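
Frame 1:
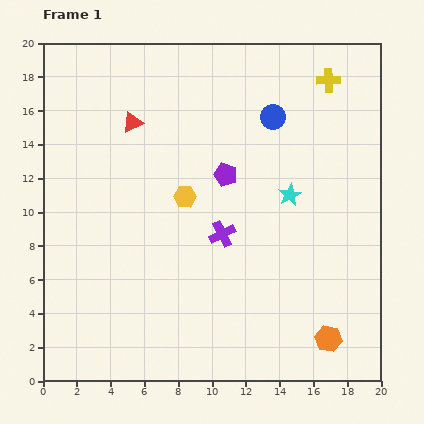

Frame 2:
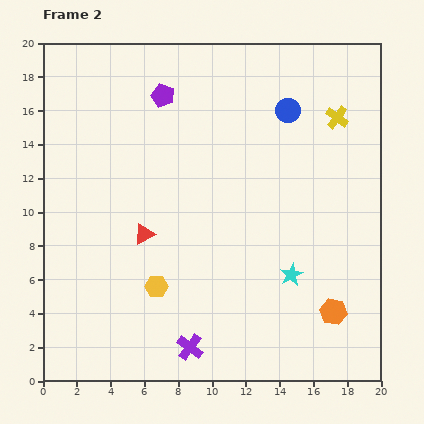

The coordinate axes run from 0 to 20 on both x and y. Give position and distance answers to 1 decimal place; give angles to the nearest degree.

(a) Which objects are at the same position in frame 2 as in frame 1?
none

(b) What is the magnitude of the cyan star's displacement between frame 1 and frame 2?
4.7

The cyan star moved from (14.6, 11.0) to (14.7, 6.3), a distance of √(0.1² + 4.7²) ≈ 4.7.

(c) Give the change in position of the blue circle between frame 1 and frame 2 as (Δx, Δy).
(0.9, 0.4)

The blue circle was at (13.6, 15.6) in frame 1 and (14.5, 16.0) in frame 2.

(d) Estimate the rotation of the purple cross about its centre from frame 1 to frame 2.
27° counter-clockwise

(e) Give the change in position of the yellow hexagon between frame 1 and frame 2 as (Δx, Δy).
(-1.7, -5.3)

The yellow hexagon was at (8.4, 10.9) in frame 1 and (6.7, 5.6) in frame 2.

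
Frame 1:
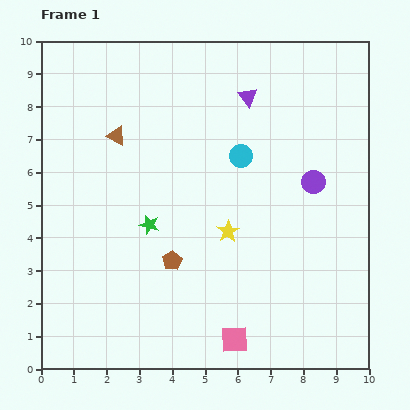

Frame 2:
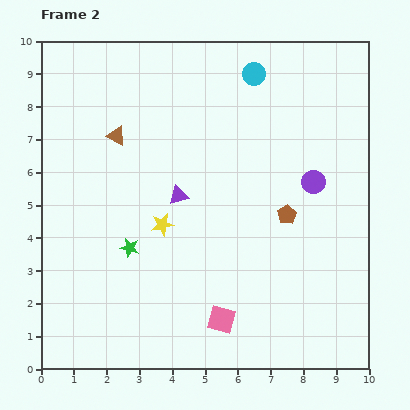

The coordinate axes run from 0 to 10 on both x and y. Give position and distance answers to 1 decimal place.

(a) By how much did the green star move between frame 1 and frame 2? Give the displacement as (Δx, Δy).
(-0.6, -0.7)

The green star was at (3.3, 4.4) in frame 1 and (2.7, 3.7) in frame 2.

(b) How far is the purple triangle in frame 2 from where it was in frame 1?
3.7

The purple triangle moved from (6.3, 8.3) to (4.2, 5.3), a distance of √(2.1² + 3.0²) ≈ 3.7.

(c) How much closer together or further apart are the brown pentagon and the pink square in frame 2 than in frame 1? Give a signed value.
+0.7

Distance in frame 1: 3.1. Distance in frame 2: 3.8.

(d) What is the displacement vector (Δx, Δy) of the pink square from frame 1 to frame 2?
(-0.4, 0.6)

The pink square was at (5.9, 0.9) in frame 1 and (5.5, 1.5) in frame 2.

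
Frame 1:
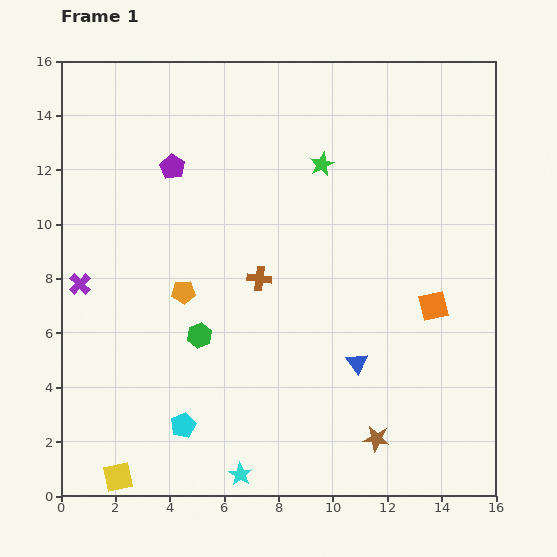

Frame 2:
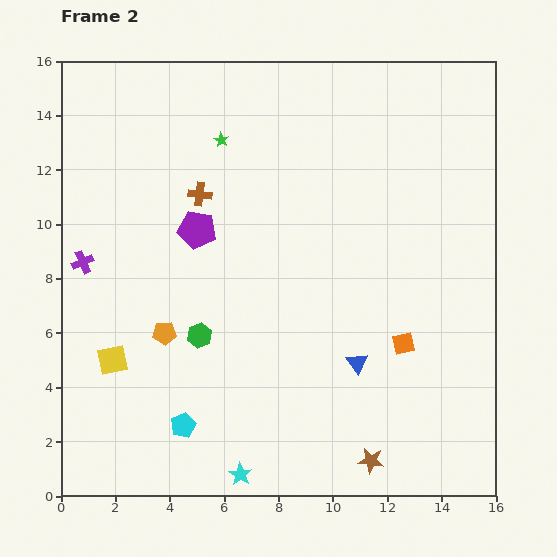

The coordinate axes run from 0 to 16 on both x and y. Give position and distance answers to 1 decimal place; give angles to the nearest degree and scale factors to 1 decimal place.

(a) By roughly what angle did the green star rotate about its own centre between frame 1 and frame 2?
16° counter-clockwise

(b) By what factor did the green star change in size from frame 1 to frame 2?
0.6×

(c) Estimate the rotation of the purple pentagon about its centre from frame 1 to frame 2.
20° counter-clockwise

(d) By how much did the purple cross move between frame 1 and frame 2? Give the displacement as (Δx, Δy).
(0.1, 0.8)

The purple cross was at (0.7, 7.8) in frame 1 and (0.8, 8.6) in frame 2.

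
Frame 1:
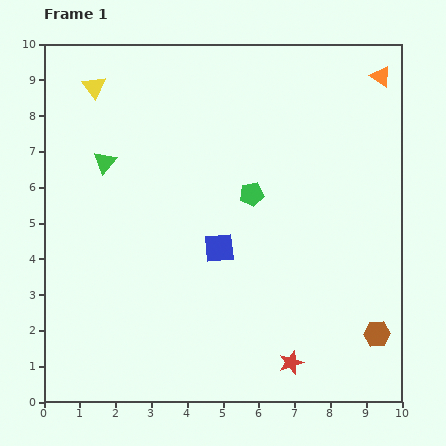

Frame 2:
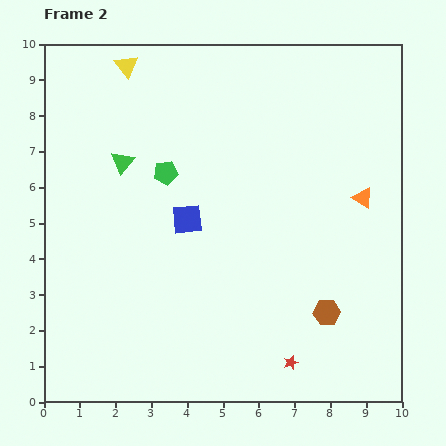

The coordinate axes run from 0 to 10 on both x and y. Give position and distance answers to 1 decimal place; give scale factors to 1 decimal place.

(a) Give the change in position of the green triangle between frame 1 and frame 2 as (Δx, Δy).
(0.5, 0.0)

The green triangle was at (1.7, 6.7) in frame 1 and (2.2, 6.7) in frame 2.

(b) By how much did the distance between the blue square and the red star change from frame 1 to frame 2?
+1.1

Distance in frame 1: 3.8. Distance in frame 2: 4.9.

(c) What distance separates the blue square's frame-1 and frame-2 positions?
1.2

The blue square moved from (4.9, 4.3) to (4.0, 5.1), a distance of √(0.9² + 0.8²) ≈ 1.2.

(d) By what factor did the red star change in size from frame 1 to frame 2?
0.6×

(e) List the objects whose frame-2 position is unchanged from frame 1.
the red star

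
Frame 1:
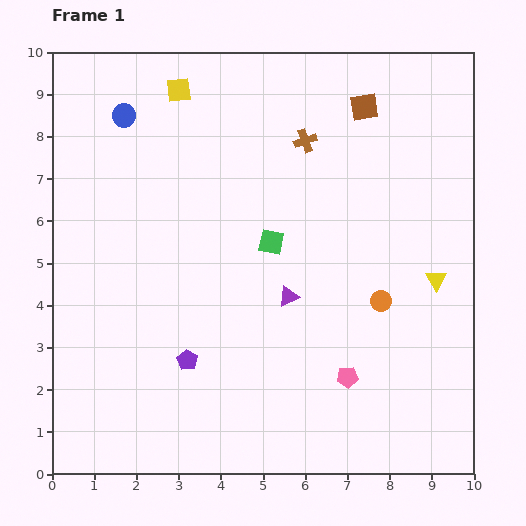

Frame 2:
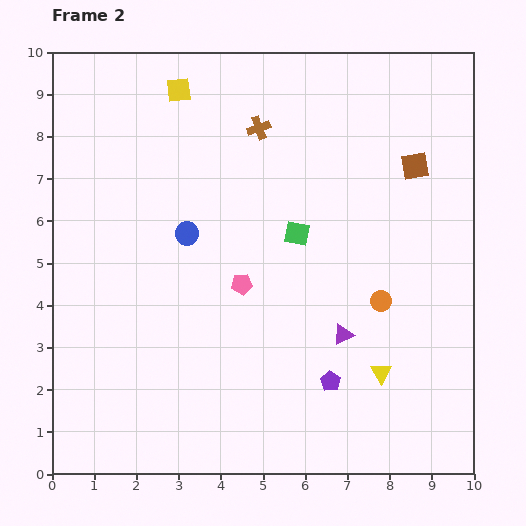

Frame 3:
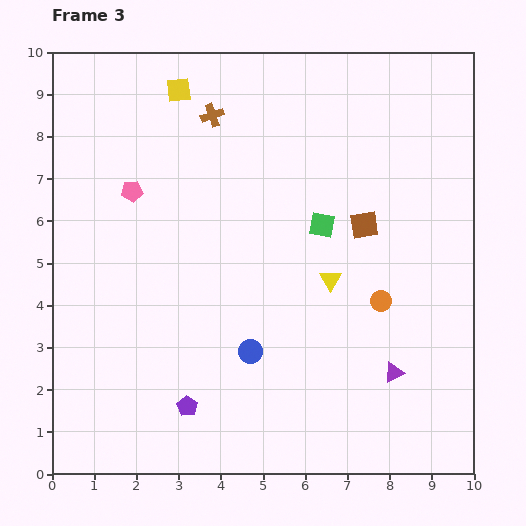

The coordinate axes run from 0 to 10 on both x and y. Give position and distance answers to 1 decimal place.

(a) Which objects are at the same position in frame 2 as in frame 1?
the orange circle, the yellow square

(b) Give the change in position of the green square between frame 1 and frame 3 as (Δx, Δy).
(1.2, 0.4)

The green square was at (5.2, 5.5) in frame 1 and (6.4, 5.9) in frame 3.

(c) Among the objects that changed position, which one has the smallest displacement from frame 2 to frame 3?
the green square

(moved 0.6)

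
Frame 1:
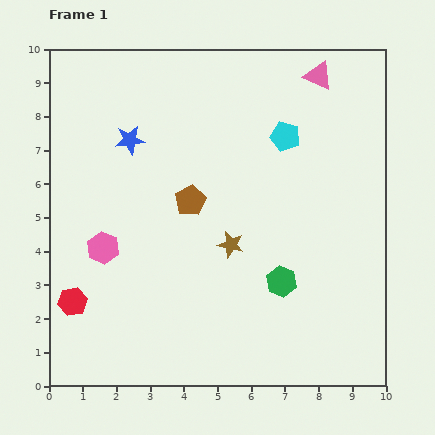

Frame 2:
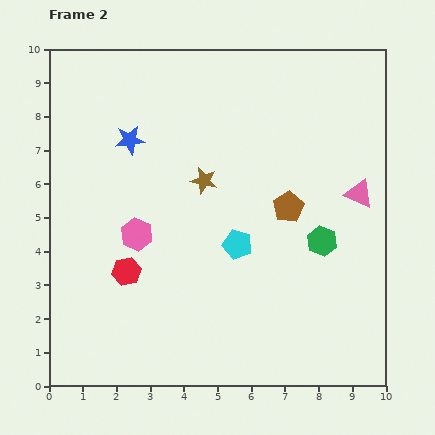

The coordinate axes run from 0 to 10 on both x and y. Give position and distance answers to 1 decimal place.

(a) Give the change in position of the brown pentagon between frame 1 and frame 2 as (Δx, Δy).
(2.9, -0.2)

The brown pentagon was at (4.2, 5.5) in frame 1 and (7.1, 5.3) in frame 2.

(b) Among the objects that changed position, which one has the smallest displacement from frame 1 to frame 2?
the pink hexagon

(moved 1.1)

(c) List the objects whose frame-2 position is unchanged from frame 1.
the blue star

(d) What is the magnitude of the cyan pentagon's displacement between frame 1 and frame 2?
3.5

The cyan pentagon moved from (7.0, 7.4) to (5.6, 4.2), a distance of √(1.4² + 3.2²) ≈ 3.5.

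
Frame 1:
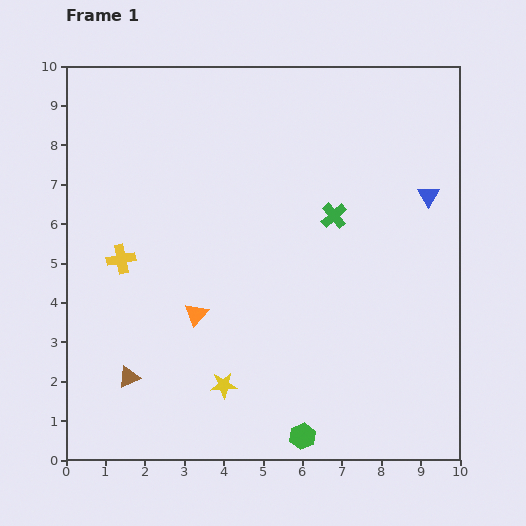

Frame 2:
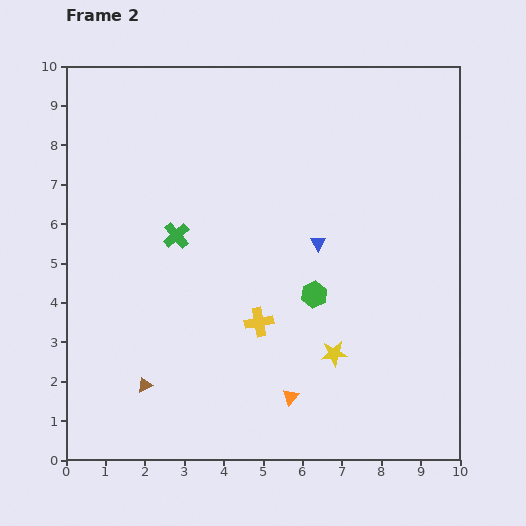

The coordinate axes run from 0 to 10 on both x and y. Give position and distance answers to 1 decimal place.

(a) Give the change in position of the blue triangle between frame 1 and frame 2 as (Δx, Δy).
(-2.8, -1.2)

The blue triangle was at (9.2, 6.7) in frame 1 and (6.4, 5.5) in frame 2.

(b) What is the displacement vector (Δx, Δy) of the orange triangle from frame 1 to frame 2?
(2.4, -2.1)

The orange triangle was at (3.3, 3.7) in frame 1 and (5.7, 1.6) in frame 2.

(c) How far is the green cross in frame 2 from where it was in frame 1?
4.0

The green cross moved from (6.8, 6.2) to (2.8, 5.7), a distance of √(4.0² + 0.5²) ≈ 4.0.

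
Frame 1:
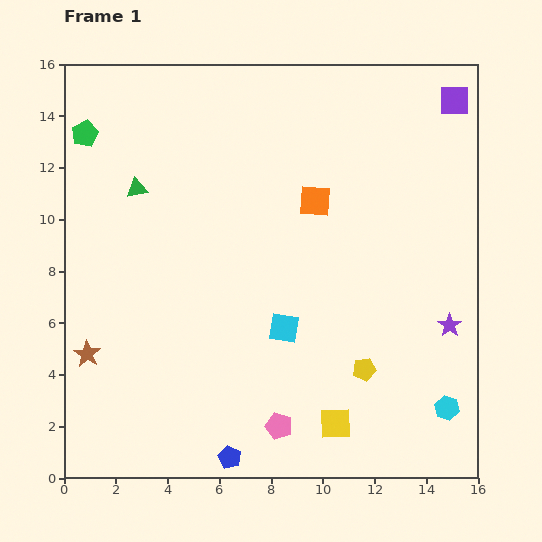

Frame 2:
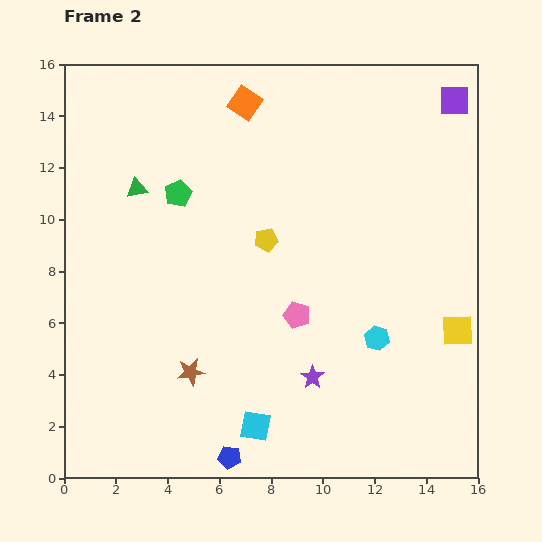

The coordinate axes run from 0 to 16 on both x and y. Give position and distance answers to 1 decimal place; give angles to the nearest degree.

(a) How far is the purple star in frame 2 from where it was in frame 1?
5.7

The purple star moved from (14.9, 5.9) to (9.6, 3.9), a distance of √(5.3² + 2.0²) ≈ 5.7.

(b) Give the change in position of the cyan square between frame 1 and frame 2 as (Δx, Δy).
(-1.1, -3.8)

The cyan square was at (8.5, 5.8) in frame 1 and (7.4, 2.0) in frame 2.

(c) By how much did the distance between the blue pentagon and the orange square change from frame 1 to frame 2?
+3.3

Distance in frame 1: 10.4. Distance in frame 2: 13.7.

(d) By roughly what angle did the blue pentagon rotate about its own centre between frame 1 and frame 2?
17° counter-clockwise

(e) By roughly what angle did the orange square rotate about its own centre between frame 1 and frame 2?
31° clockwise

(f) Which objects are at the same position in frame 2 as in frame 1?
the green triangle, the purple square, the blue pentagon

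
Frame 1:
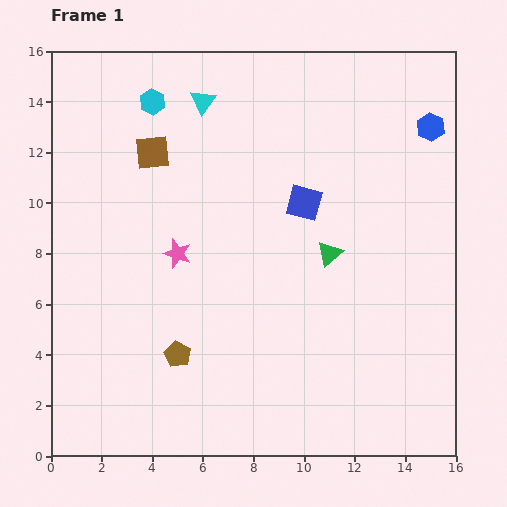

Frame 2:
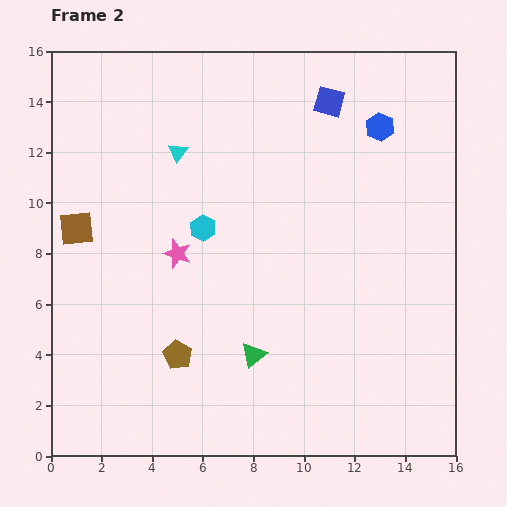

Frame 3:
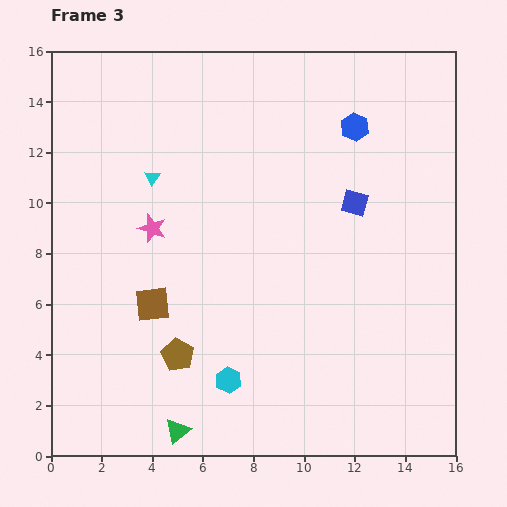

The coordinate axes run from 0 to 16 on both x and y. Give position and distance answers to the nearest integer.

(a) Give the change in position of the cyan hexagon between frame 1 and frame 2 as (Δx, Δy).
(2, -5)

The cyan hexagon was at (4, 14) in frame 1 and (6, 9) in frame 2.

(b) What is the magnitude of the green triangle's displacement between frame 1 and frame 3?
9

The green triangle moved from (11, 8) to (5, 1), a distance of √(6² + 7²) ≈ 9.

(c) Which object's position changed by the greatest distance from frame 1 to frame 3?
the cyan hexagon

(moved 11; next 9)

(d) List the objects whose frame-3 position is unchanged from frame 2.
the brown pentagon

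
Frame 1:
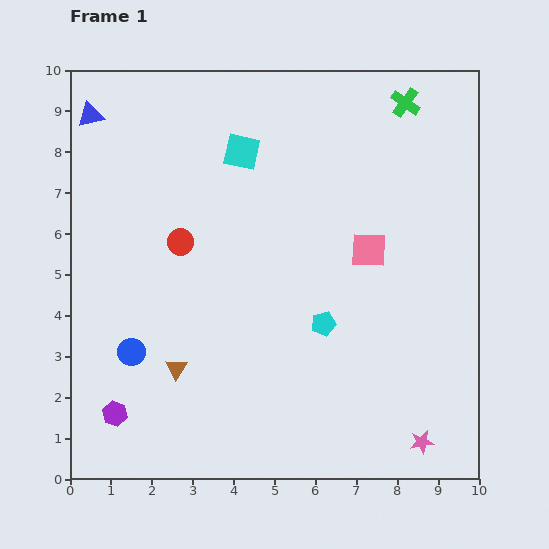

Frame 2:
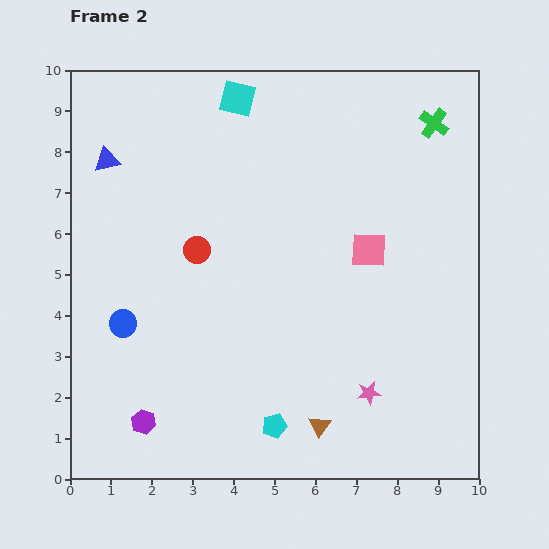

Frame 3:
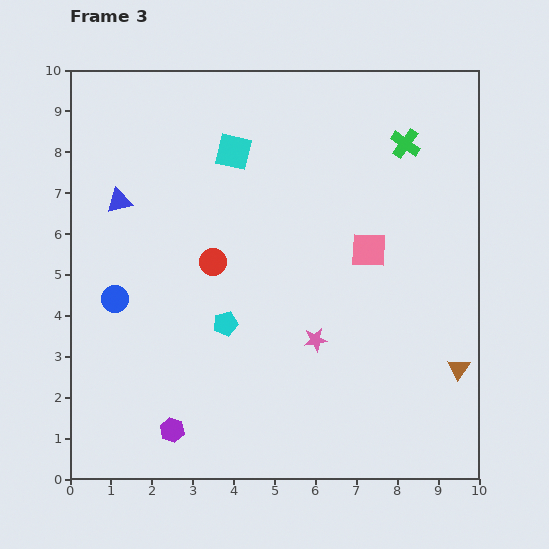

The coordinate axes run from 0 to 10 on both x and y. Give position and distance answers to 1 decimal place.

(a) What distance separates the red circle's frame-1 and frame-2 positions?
0.4

The red circle moved from (2.7, 5.8) to (3.1, 5.6), a distance of √(0.4² + 0.2²) ≈ 0.4.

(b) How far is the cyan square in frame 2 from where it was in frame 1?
1.3

The cyan square moved from (4.2, 8.0) to (4.1, 9.3), a distance of √(0.1² + 1.3²) ≈ 1.3.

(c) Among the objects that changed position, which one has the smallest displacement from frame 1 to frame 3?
the cyan square

(moved 0.2)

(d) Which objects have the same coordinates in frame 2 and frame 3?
the pink square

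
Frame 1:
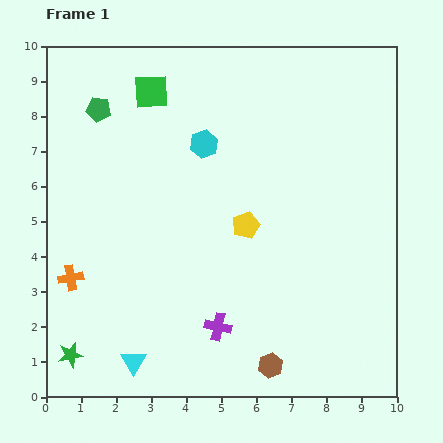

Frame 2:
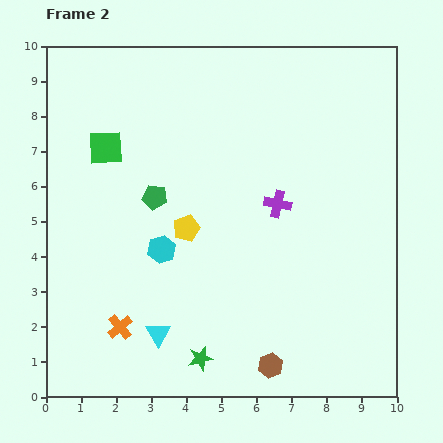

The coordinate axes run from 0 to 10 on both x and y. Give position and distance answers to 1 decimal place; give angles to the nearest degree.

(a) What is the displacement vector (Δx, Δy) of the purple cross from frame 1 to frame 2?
(1.7, 3.5)

The purple cross was at (4.9, 2.0) in frame 1 and (6.6, 5.5) in frame 2.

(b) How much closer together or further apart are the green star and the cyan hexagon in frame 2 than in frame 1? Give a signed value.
-3.8

Distance in frame 1: 7.1. Distance in frame 2: 3.3.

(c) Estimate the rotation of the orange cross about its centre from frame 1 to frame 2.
29° counter-clockwise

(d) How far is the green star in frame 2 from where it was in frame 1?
3.7

The green star moved from (0.7, 1.2) to (4.4, 1.1), a distance of √(3.7² + 0.1²) ≈ 3.7.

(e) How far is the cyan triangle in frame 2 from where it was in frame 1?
1.1

The cyan triangle moved from (2.5, 1.0) to (3.2, 1.8), a distance of √(0.7² + 0.8²) ≈ 1.1.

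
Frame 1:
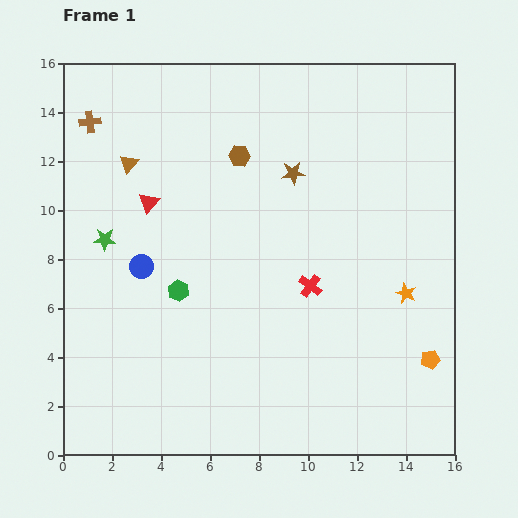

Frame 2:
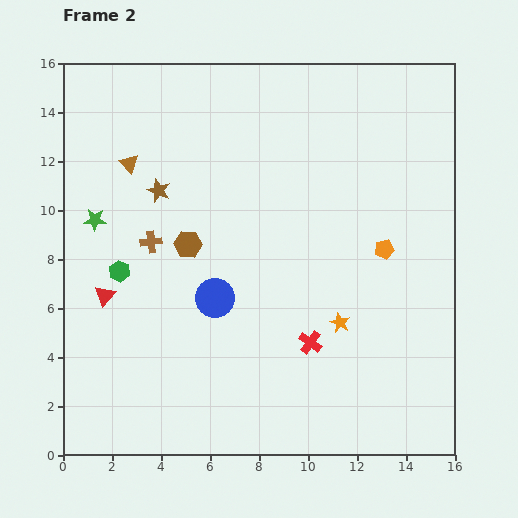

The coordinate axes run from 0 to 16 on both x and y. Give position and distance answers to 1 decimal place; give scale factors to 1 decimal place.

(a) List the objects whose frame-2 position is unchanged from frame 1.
the brown triangle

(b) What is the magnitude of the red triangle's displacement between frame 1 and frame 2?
4.2

The red triangle moved from (3.5, 10.3) to (1.7, 6.5), a distance of √(1.8² + 3.8²) ≈ 4.2.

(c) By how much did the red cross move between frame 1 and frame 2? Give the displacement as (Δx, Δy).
(0.0, -2.3)

The red cross was at (10.1, 6.9) in frame 1 and (10.1, 4.6) in frame 2.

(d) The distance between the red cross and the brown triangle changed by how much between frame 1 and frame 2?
+1.5

Distance in frame 1: 8.9. Distance in frame 2: 10.4.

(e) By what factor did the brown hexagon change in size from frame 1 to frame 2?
1.3×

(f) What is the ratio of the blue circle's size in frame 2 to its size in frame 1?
1.6×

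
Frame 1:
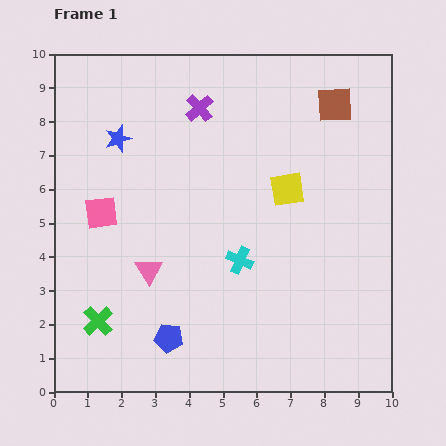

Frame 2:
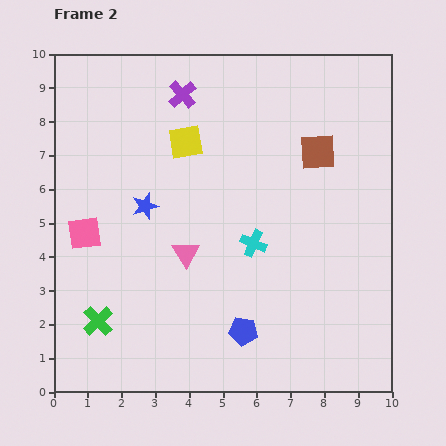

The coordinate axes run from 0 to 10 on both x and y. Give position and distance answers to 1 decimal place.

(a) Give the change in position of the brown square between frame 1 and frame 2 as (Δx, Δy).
(-0.5, -1.4)

The brown square was at (8.3, 8.5) in frame 1 and (7.8, 7.1) in frame 2.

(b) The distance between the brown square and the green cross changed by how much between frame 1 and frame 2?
-1.3

Distance in frame 1: 9.5. Distance in frame 2: 8.2.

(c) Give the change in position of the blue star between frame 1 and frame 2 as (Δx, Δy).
(0.8, -2.0)

The blue star was at (1.9, 7.5) in frame 1 and (2.7, 5.5) in frame 2.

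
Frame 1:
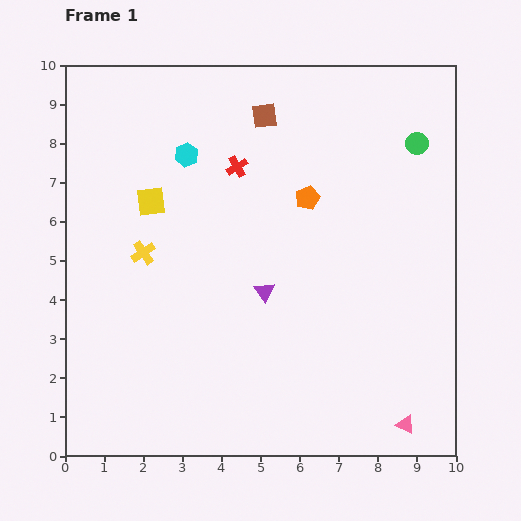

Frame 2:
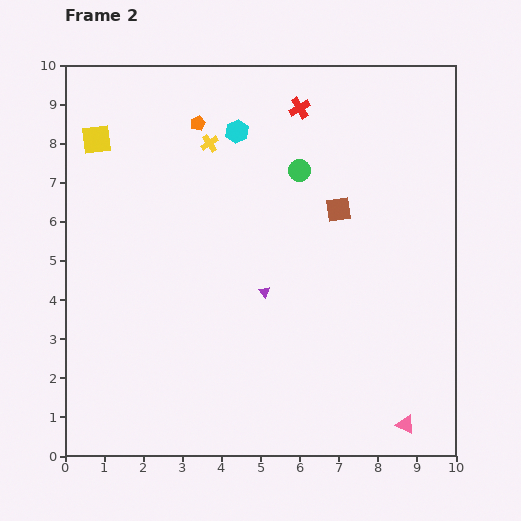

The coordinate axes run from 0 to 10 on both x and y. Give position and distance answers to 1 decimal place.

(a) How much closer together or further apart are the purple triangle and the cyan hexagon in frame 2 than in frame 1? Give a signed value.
+0.2

Distance in frame 1: 4.0. Distance in frame 2: 4.2.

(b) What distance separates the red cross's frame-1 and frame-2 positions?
2.2

The red cross moved from (4.4, 7.4) to (6.0, 8.9), a distance of √(1.6² + 1.5²) ≈ 2.2.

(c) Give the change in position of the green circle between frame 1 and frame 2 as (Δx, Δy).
(-3.0, -0.7)

The green circle was at (9.0, 8.0) in frame 1 and (6.0, 7.3) in frame 2.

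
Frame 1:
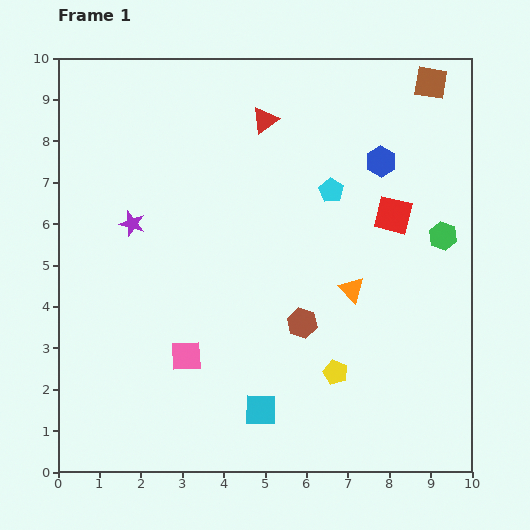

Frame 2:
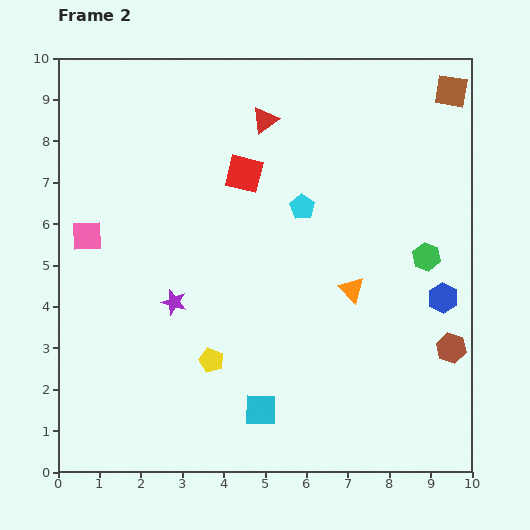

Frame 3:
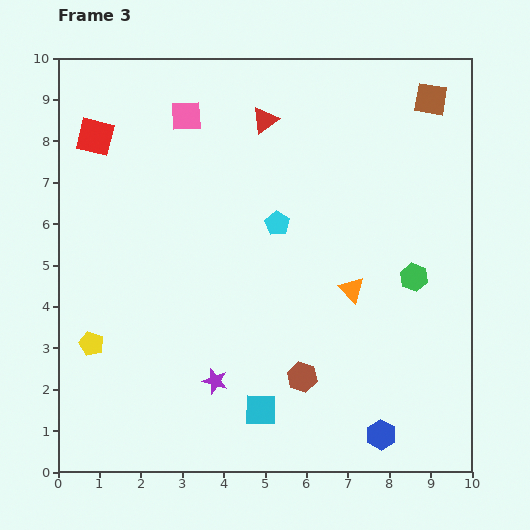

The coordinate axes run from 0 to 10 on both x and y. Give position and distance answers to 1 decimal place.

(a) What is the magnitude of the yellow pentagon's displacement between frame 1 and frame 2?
3.0

The yellow pentagon moved from (6.7, 2.4) to (3.7, 2.7), a distance of √(3.0² + 0.3²) ≈ 3.0.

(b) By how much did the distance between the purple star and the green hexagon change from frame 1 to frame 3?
-2.1

Distance in frame 1: 7.5. Distance in frame 3: 5.4.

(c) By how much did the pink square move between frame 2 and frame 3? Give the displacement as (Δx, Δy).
(2.4, 2.9)

The pink square was at (0.7, 5.7) in frame 2 and (3.1, 8.6) in frame 3.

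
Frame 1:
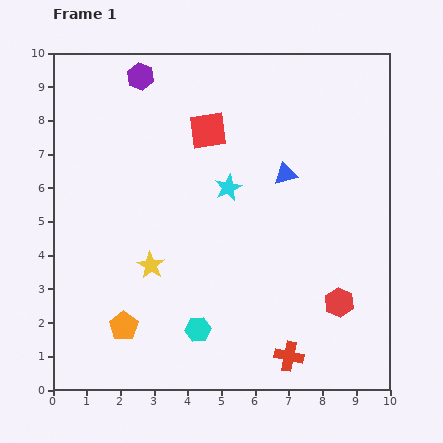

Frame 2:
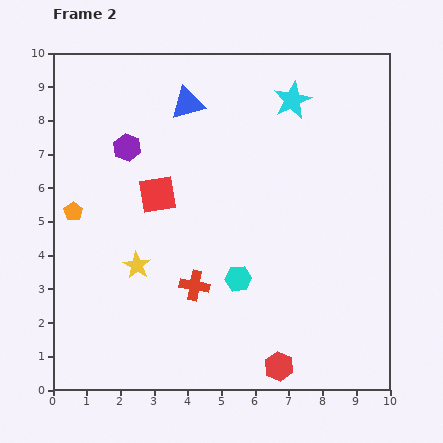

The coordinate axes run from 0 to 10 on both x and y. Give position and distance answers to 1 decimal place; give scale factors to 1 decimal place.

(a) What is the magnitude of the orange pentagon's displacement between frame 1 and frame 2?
3.7

The orange pentagon moved from (2.1, 1.9) to (0.6, 5.3), a distance of √(1.5² + 3.4²) ≈ 3.7.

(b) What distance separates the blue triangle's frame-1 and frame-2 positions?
3.6

The blue triangle moved from (6.9, 6.4) to (4.0, 8.5), a distance of √(2.9² + 2.1²) ≈ 3.6.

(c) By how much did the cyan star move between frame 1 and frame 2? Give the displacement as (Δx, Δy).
(1.9, 2.6)

The cyan star was at (5.2, 6.0) in frame 1 and (7.1, 8.6) in frame 2.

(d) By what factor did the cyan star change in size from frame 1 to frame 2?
1.4×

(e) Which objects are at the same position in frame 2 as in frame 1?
none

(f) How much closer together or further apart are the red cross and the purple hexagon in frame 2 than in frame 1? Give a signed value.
-4.8

Distance in frame 1: 9.4. Distance in frame 2: 4.6.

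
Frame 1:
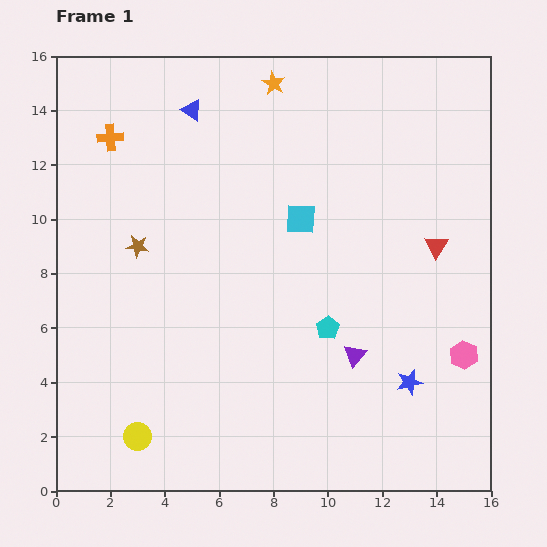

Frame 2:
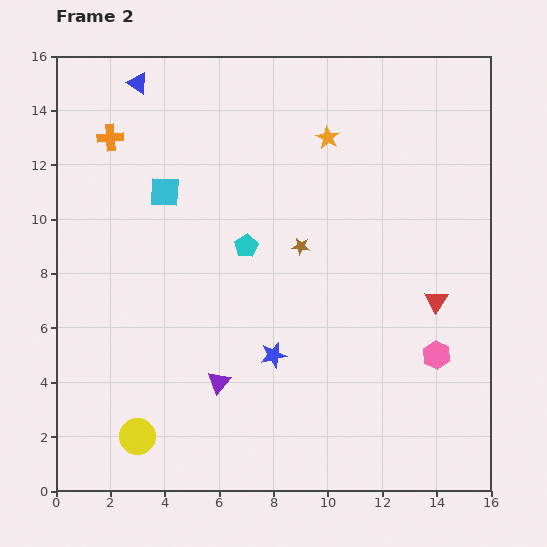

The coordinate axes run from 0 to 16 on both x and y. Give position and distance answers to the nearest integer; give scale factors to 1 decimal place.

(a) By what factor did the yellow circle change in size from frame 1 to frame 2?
1.3×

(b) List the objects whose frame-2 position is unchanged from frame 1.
the yellow circle, the orange cross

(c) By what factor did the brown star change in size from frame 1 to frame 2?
0.8×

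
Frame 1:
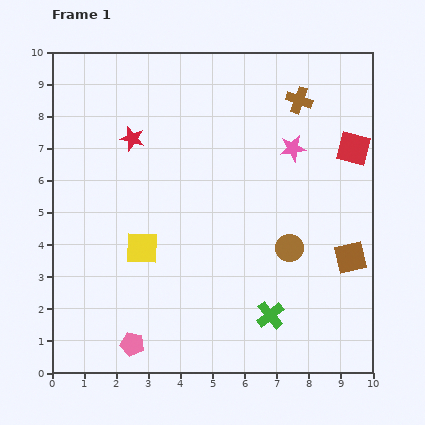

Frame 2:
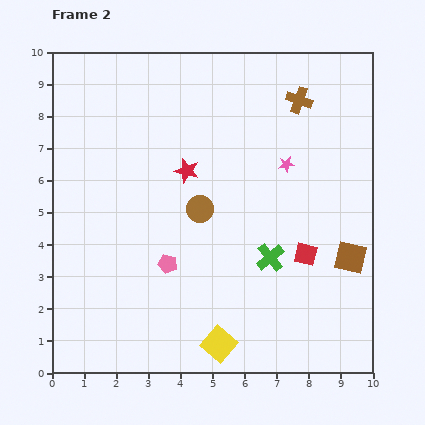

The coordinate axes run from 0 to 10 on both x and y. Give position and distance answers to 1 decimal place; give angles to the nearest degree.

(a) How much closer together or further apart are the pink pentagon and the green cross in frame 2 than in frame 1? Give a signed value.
-1.2

Distance in frame 1: 4.4. Distance in frame 2: 3.2.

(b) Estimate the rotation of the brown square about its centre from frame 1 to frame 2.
26° clockwise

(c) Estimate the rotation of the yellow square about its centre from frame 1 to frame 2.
40° clockwise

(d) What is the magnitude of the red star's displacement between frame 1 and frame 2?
2.0

The red star moved from (2.5, 7.3) to (4.2, 6.3), a distance of √(1.7² + 1.0²) ≈ 2.0.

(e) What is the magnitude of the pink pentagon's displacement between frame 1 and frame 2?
2.7

The pink pentagon moved from (2.5, 0.9) to (3.6, 3.4), a distance of √(1.1² + 2.5²) ≈ 2.7.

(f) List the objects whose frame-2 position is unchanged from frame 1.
the brown cross, the brown square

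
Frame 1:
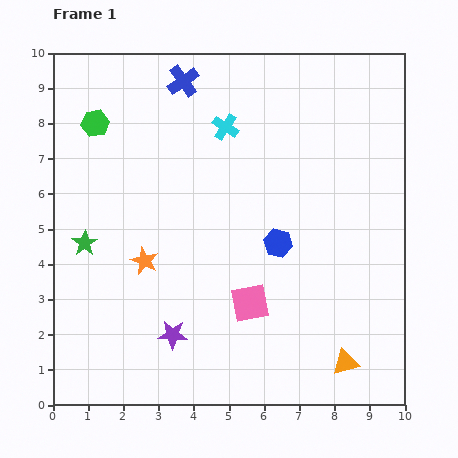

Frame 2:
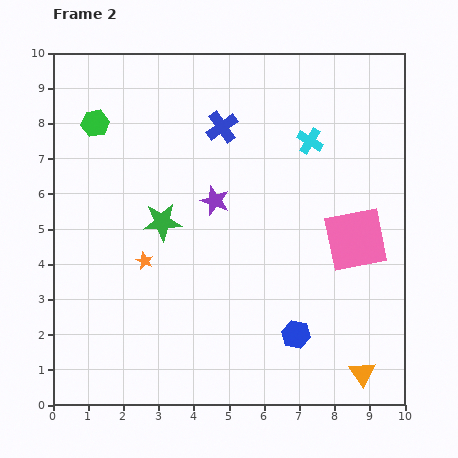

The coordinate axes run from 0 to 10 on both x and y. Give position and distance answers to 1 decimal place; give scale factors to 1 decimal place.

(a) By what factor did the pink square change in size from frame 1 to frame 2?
1.7×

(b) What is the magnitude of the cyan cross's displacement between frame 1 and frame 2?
2.4

The cyan cross moved from (4.9, 7.9) to (7.3, 7.5), a distance of √(2.4² + 0.4²) ≈ 2.4.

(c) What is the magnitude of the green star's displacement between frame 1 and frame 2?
2.3

The green star moved from (0.9, 4.6) to (3.1, 5.2), a distance of √(2.2² + 0.6²) ≈ 2.3.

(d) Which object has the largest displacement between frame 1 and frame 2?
the purple star

(moved 4.0; next 3.5)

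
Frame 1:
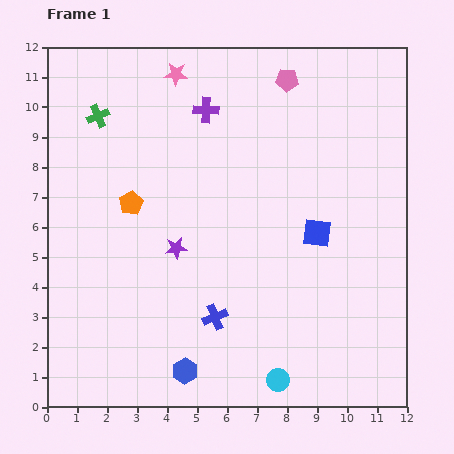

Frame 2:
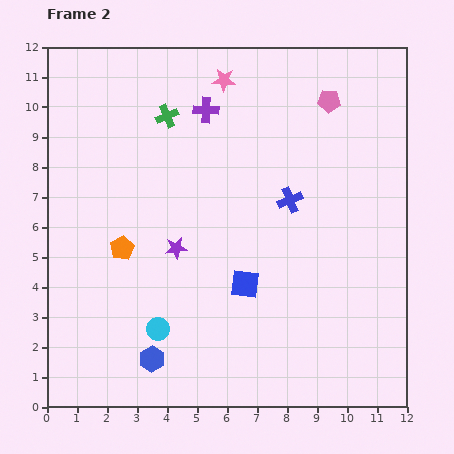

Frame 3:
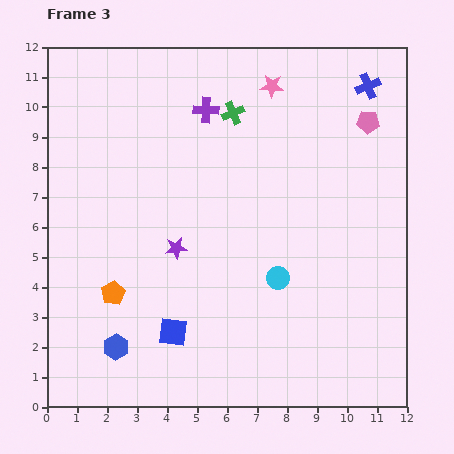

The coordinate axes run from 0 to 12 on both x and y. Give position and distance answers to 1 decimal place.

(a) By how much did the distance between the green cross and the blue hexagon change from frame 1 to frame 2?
-0.9

Distance in frame 1: 9.0. Distance in frame 2: 8.1.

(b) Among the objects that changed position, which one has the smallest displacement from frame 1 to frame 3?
the blue hexagon

(moved 2.4)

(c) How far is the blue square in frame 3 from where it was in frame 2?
2.9

The blue square moved from (6.6, 4.1) to (4.2, 2.5), a distance of √(2.4² + 1.6²) ≈ 2.9.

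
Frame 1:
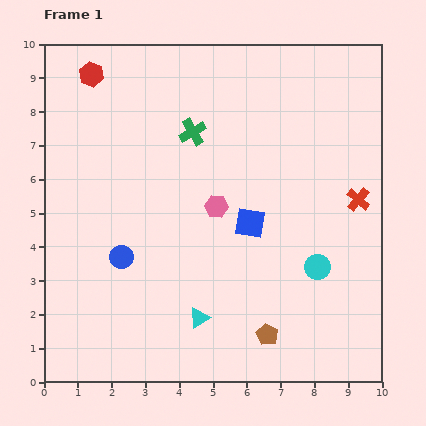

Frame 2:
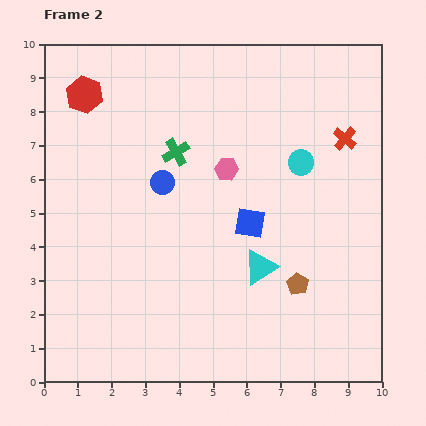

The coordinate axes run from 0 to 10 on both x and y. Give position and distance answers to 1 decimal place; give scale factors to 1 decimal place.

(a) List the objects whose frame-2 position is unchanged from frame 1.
the blue square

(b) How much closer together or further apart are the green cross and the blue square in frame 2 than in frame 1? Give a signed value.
-0.2

Distance in frame 1: 3.2. Distance in frame 2: 3.0.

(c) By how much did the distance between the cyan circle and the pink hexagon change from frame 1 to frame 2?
-1.3

Distance in frame 1: 3.5. Distance in frame 2: 2.2.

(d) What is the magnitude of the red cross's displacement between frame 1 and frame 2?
1.8

The red cross moved from (9.3, 5.4) to (8.9, 7.2), a distance of √(0.4² + 1.8²) ≈ 1.8.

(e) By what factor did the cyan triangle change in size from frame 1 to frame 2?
1.7×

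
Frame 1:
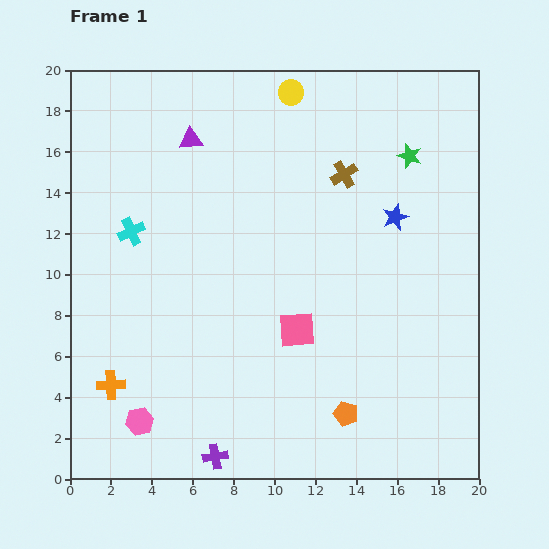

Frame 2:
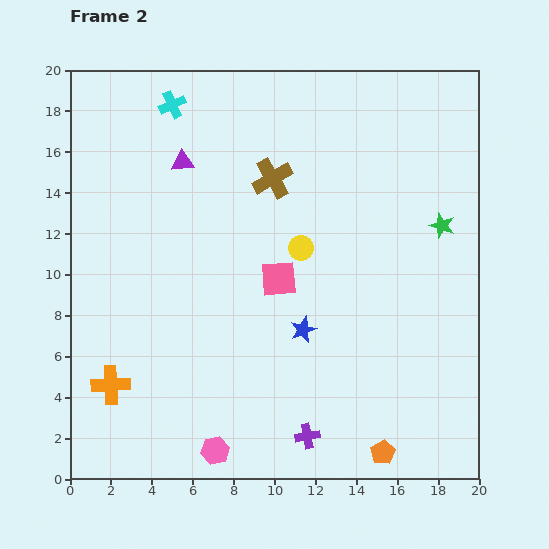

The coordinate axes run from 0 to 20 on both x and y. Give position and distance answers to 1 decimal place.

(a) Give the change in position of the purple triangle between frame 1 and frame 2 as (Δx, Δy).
(-0.4, -1.1)

The purple triangle was at (5.9, 16.6) in frame 1 and (5.5, 15.5) in frame 2.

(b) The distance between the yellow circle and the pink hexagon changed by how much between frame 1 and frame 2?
-6.9

Distance in frame 1: 17.7. Distance in frame 2: 10.8.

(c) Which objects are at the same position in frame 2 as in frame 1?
the orange cross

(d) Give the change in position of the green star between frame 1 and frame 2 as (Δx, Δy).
(1.6, -3.4)

The green star was at (16.6, 15.8) in frame 1 and (18.2, 12.4) in frame 2.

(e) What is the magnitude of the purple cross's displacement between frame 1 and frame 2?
4.6

The purple cross moved from (7.1, 1.1) to (11.6, 2.1), a distance of √(4.5² + 1.0²) ≈ 4.6.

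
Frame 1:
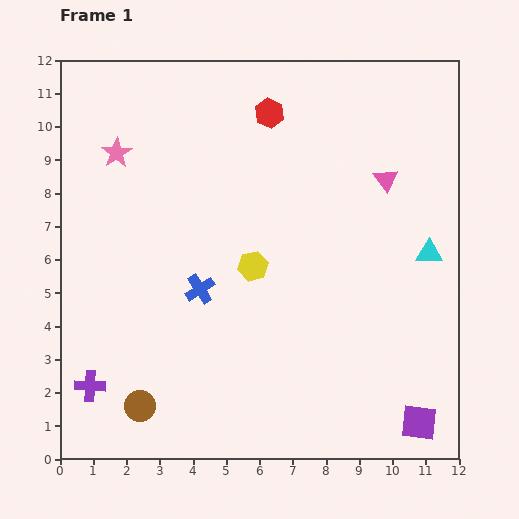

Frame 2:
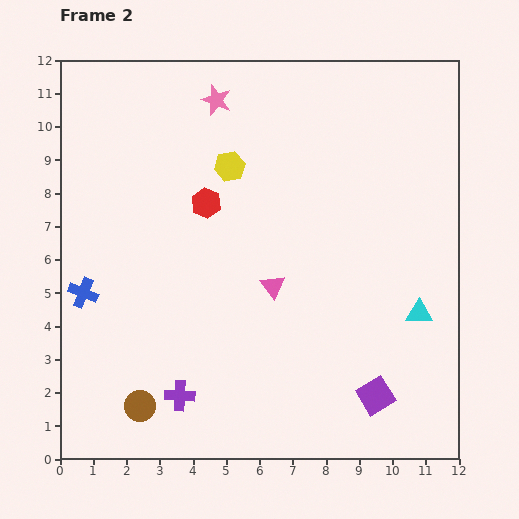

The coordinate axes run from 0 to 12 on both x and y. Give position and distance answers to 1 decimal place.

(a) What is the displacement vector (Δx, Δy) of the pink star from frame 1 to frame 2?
(3.0, 1.6)

The pink star was at (1.7, 9.2) in frame 1 and (4.7, 10.8) in frame 2.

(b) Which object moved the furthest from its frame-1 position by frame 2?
the pink triangle

(moved 4.7; next 3.5)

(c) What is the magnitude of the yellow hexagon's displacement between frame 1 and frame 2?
3.1

The yellow hexagon moved from (5.8, 5.8) to (5.1, 8.8), a distance of √(0.7² + 3.0²) ≈ 3.1.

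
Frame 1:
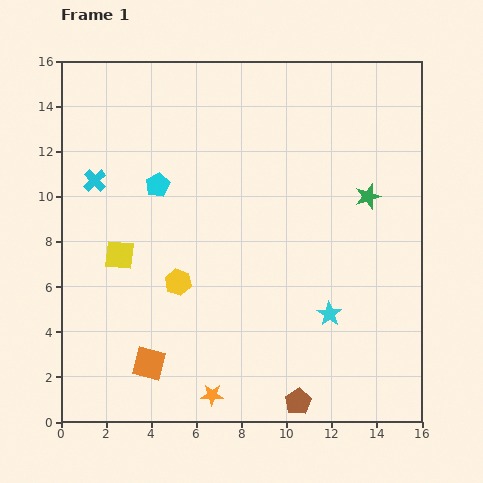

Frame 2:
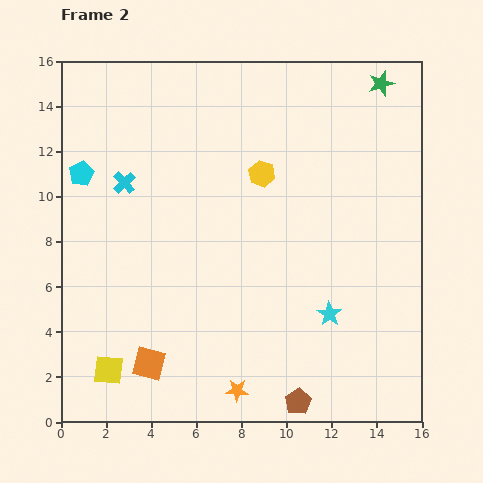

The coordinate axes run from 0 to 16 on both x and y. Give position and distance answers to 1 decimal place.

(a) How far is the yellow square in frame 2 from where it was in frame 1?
5.1

The yellow square moved from (2.6, 7.4) to (2.1, 2.3), a distance of √(0.5² + 5.1²) ≈ 5.1.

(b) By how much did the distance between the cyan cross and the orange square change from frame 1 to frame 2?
-0.3

Distance in frame 1: 8.4. Distance in frame 2: 8.1.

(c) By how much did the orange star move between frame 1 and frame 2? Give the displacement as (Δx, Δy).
(1.1, 0.2)

The orange star was at (6.7, 1.2) in frame 1 and (7.8, 1.4) in frame 2.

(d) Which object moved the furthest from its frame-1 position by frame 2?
the yellow hexagon

(moved 6.1; next 5.1)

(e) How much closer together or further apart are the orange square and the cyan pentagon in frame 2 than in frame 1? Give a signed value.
+1.0

Distance in frame 1: 7.9. Distance in frame 2: 8.9.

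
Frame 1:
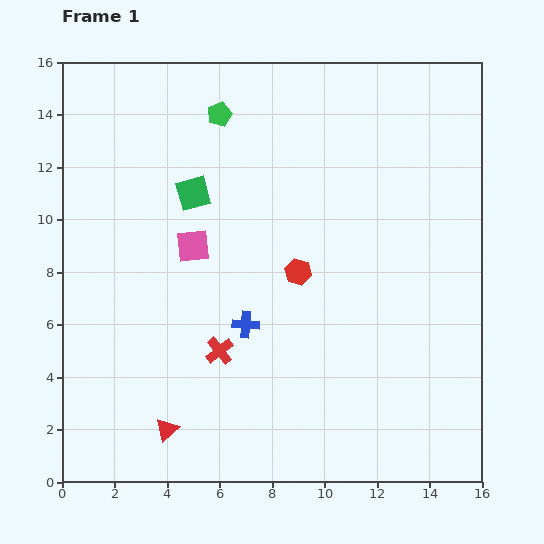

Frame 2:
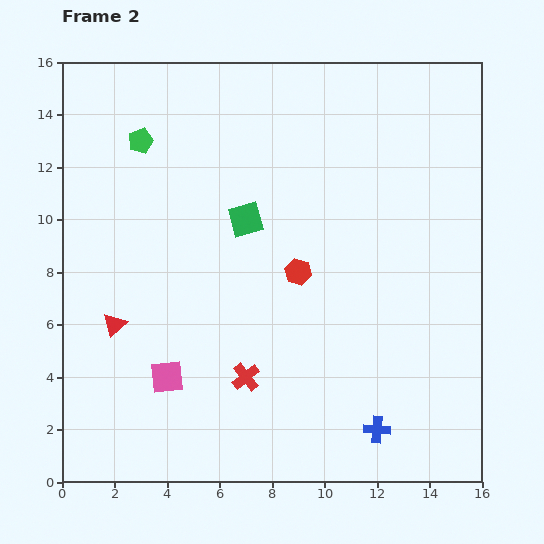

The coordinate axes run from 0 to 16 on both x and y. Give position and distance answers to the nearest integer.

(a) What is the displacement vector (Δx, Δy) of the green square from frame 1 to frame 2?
(2, -1)

The green square was at (5, 11) in frame 1 and (7, 10) in frame 2.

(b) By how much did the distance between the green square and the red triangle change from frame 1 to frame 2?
-3

Distance in frame 1: 9. Distance in frame 2: 6.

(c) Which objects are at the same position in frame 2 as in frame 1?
the red hexagon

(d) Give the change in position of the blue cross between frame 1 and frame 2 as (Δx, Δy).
(5, -4)

The blue cross was at (7, 6) in frame 1 and (12, 2) in frame 2.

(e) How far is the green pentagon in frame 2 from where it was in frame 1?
3

The green pentagon moved from (6, 14) to (3, 13), a distance of √(3² + 1²) ≈ 3.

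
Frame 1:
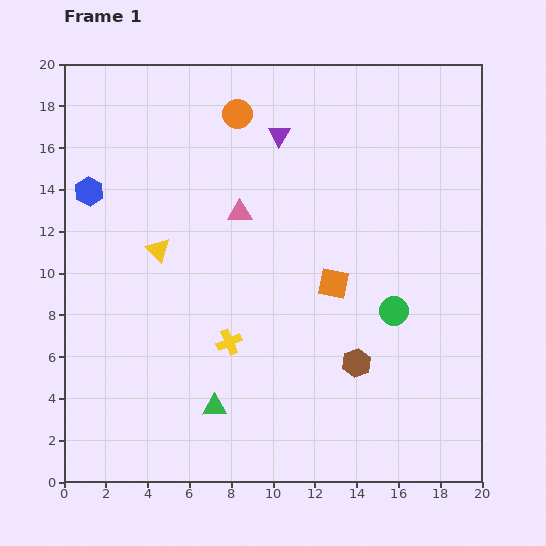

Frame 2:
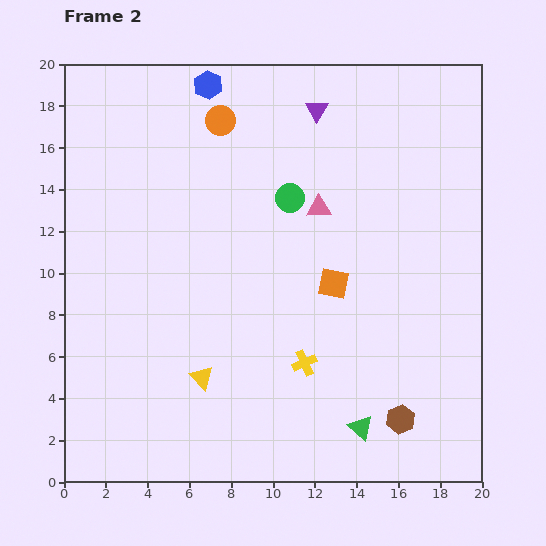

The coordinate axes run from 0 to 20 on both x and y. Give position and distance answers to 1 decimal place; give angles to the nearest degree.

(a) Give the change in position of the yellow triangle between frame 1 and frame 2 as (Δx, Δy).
(2.1, -6.1)

The yellow triangle was at (4.5, 11.1) in frame 1 and (6.6, 5.0) in frame 2.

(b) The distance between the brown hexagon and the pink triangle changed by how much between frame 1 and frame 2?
+1.7

Distance in frame 1: 9.1. Distance in frame 2: 10.8.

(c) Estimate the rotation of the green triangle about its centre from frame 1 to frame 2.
42° clockwise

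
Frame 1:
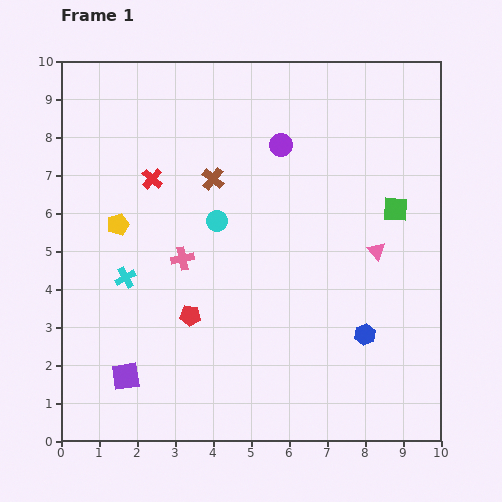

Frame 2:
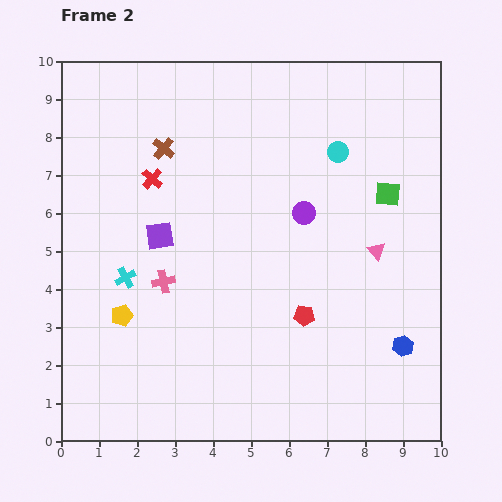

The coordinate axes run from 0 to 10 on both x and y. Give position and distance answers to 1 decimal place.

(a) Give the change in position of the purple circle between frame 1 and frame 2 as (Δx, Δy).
(0.6, -1.8)

The purple circle was at (5.8, 7.8) in frame 1 and (6.4, 6.0) in frame 2.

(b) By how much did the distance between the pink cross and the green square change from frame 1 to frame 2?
+0.6

Distance in frame 1: 5.7. Distance in frame 2: 6.3.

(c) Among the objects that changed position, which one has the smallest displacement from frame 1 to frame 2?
the green square

(moved 0.4)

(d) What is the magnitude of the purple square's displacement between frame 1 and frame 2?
3.8

The purple square moved from (1.7, 1.7) to (2.6, 5.4), a distance of √(0.9² + 3.7²) ≈ 3.8.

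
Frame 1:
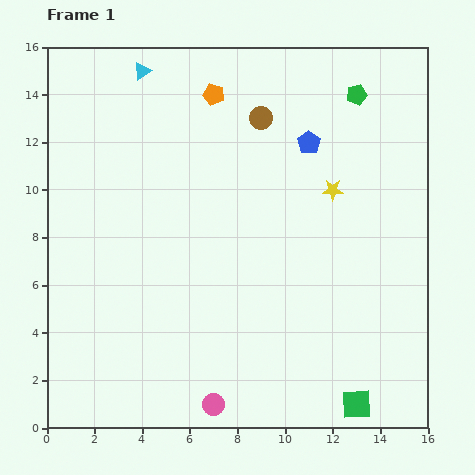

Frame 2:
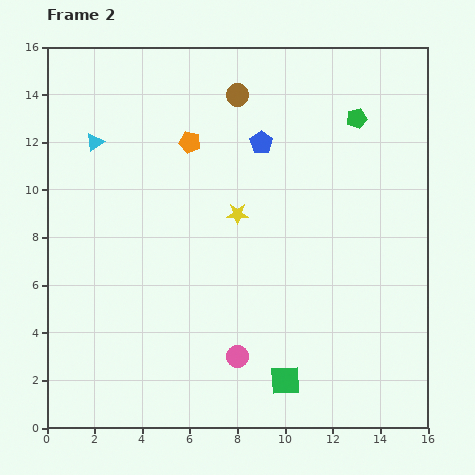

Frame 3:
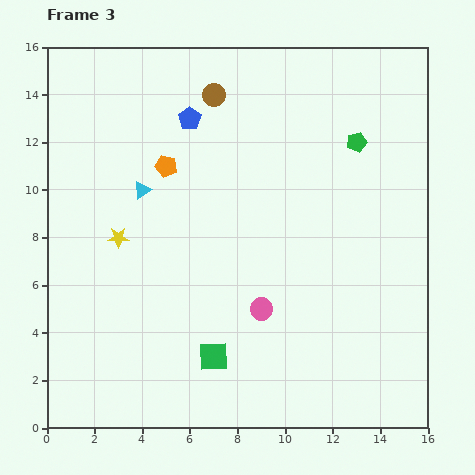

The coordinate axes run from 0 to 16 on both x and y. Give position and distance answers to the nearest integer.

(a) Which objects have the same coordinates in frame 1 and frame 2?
none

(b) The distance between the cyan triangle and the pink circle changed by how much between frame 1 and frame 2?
-3

Distance in frame 1: 14. Distance in frame 2: 11.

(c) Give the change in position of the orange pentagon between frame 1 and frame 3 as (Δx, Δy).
(-2, -3)

The orange pentagon was at (7, 14) in frame 1 and (5, 11) in frame 3.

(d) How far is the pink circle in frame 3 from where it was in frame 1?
4

The pink circle moved from (7, 1) to (9, 5), a distance of √(2² + 4²) ≈ 4.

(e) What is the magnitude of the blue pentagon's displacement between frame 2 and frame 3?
3

The blue pentagon moved from (9, 12) to (6, 13), a distance of √(3² + 1²) ≈ 3.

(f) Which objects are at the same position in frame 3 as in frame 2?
none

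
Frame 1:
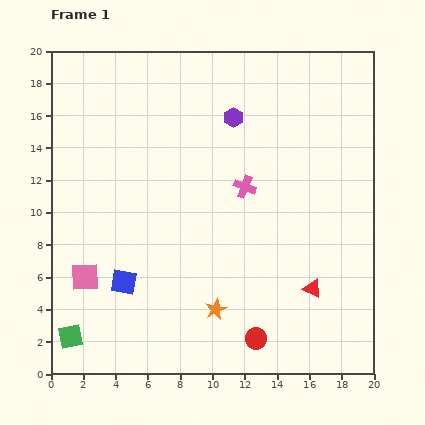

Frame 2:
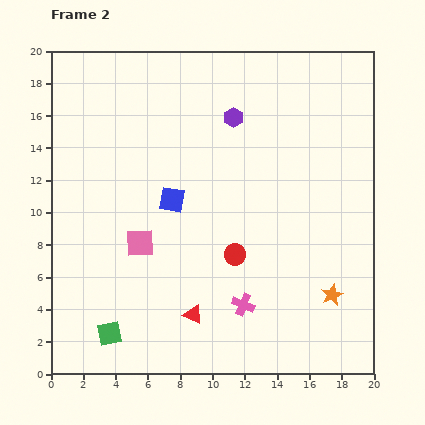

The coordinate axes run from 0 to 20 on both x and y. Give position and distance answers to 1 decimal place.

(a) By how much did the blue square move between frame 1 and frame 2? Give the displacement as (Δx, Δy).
(3.0, 5.1)

The blue square was at (4.5, 5.7) in frame 1 and (7.5, 10.8) in frame 2.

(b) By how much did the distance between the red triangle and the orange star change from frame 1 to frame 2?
+2.6

Distance in frame 1: 6.1. Distance in frame 2: 8.7.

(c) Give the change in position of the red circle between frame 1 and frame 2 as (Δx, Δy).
(-1.3, 5.2)

The red circle was at (12.7, 2.2) in frame 1 and (11.4, 7.4) in frame 2.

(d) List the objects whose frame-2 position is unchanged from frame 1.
the purple hexagon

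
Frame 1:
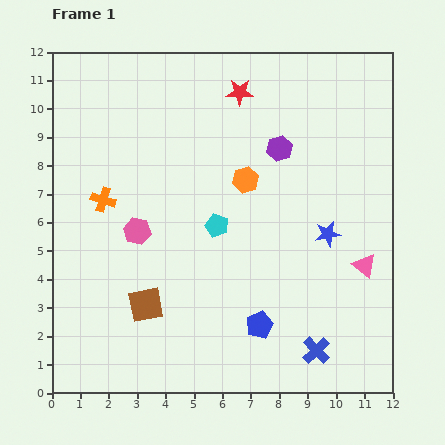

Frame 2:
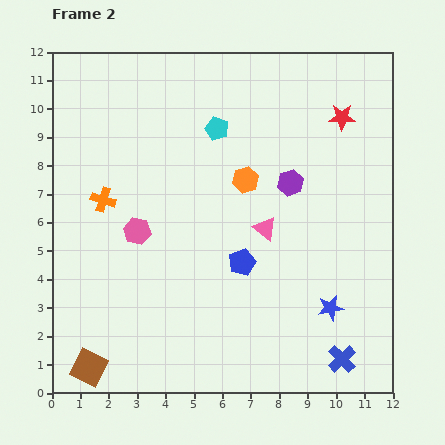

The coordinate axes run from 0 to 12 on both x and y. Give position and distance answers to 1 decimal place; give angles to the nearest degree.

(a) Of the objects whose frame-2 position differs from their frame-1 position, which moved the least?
the blue cross

(moved 0.9)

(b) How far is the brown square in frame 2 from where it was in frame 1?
3.0

The brown square moved from (3.3, 3.1) to (1.3, 0.9), a distance of √(2.0² + 2.2²) ≈ 3.0.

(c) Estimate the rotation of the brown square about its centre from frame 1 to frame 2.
37° clockwise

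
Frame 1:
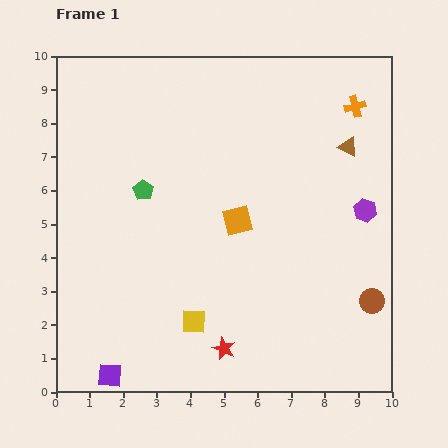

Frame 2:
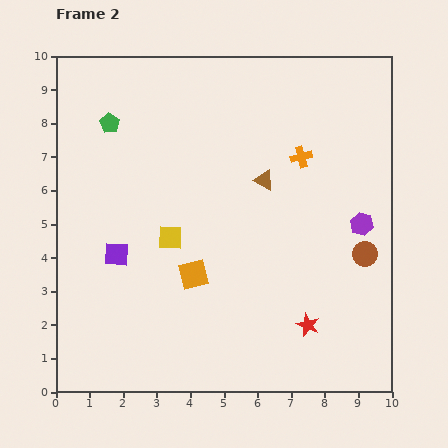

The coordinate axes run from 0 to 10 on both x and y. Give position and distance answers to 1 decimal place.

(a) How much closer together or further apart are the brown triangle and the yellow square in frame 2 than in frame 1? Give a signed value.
-3.6

Distance in frame 1: 6.9. Distance in frame 2: 3.3.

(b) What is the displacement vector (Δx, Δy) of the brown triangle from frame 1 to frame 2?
(-2.5, -1.0)

The brown triangle was at (8.7, 7.3) in frame 1 and (6.2, 6.3) in frame 2.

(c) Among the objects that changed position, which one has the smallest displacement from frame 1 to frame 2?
the purple hexagon

(moved 0.4)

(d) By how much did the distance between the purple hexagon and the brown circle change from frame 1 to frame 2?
-1.8

Distance in frame 1: 2.7. Distance in frame 2: 0.9.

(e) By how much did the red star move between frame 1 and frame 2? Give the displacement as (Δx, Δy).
(2.5, 0.7)

The red star was at (5.0, 1.3) in frame 1 and (7.5, 2.0) in frame 2.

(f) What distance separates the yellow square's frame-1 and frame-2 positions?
2.6

The yellow square moved from (4.1, 2.1) to (3.4, 4.6), a distance of √(0.7² + 2.5²) ≈ 2.6.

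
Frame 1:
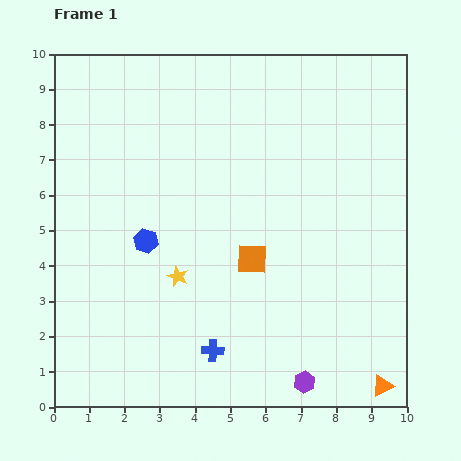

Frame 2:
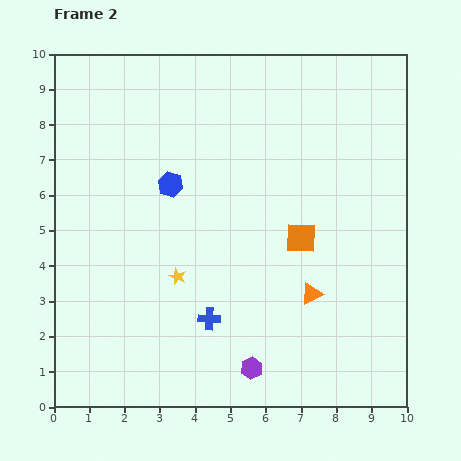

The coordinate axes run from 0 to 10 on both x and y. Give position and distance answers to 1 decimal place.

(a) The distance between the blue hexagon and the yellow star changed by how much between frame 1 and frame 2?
+1.3

Distance in frame 1: 1.3. Distance in frame 2: 2.6.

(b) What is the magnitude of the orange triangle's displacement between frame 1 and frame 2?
3.3

The orange triangle moved from (9.3, 0.6) to (7.3, 3.2), a distance of √(2.0² + 2.6²) ≈ 3.3.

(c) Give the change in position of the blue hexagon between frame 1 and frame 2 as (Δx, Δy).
(0.7, 1.6)

The blue hexagon was at (2.6, 4.7) in frame 1 and (3.3, 6.3) in frame 2.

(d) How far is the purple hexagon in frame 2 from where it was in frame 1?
1.6

The purple hexagon moved from (7.1, 0.7) to (5.6, 1.1), a distance of √(1.5² + 0.4²) ≈ 1.6.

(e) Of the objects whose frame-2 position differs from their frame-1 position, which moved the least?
the blue cross

(moved 0.9)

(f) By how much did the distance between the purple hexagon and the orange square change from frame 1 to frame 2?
+0.2

Distance in frame 1: 3.8. Distance in frame 2: 4.0.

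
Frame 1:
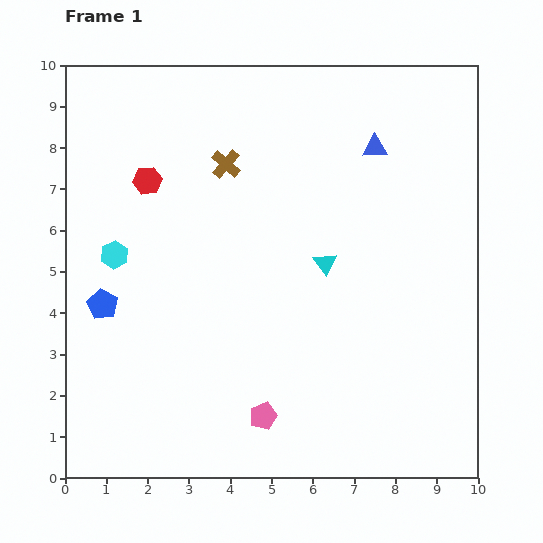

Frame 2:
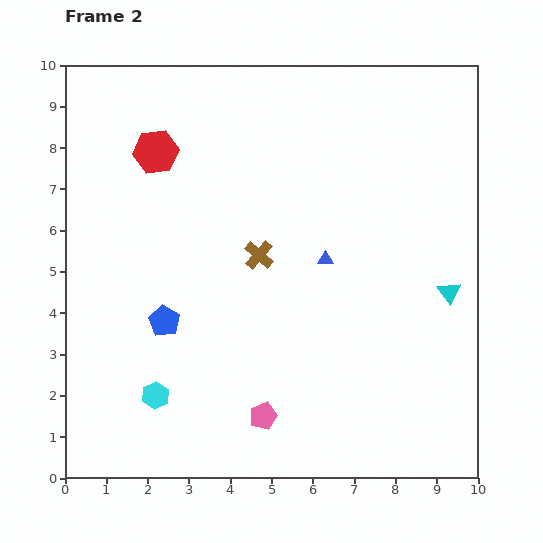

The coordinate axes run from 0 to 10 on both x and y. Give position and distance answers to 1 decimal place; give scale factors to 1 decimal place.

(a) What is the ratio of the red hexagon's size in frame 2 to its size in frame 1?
1.6×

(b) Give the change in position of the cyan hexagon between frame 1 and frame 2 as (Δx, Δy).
(1.0, -3.4)

The cyan hexagon was at (1.2, 5.4) in frame 1 and (2.2, 2.0) in frame 2.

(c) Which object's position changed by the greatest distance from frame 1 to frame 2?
the cyan hexagon

(moved 3.5; next 3.1)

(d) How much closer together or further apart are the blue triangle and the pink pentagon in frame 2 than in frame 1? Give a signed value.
-2.9

Distance in frame 1: 7.0. Distance in frame 2: 4.1.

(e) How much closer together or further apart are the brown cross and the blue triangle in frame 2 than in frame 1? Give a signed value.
-2.0

Distance in frame 1: 3.6. Distance in frame 2: 1.6.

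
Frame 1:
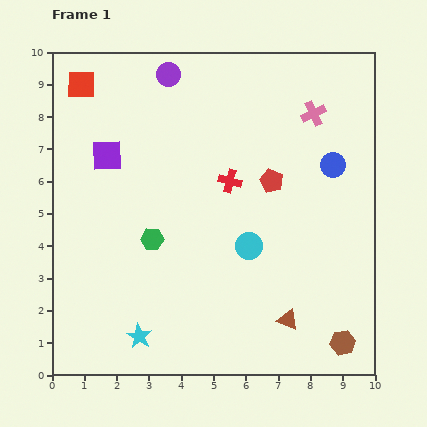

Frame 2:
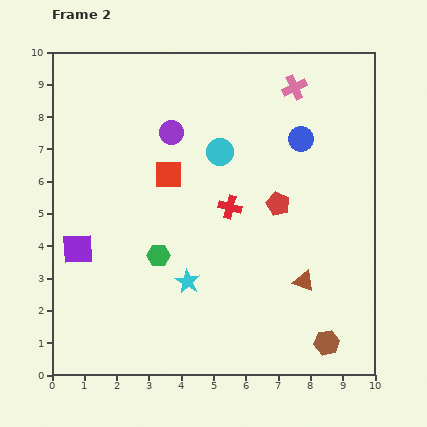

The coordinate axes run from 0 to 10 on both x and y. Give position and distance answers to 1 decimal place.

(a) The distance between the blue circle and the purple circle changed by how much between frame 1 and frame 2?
-1.8

Distance in frame 1: 5.8. Distance in frame 2: 4.0.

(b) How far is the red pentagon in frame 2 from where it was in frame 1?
0.7

The red pentagon moved from (6.8, 6.0) to (7.0, 5.3), a distance of √(0.2² + 0.7²) ≈ 0.7.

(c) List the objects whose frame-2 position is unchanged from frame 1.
none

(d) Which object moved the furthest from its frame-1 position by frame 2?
the red square

(moved 3.9; next 3.0)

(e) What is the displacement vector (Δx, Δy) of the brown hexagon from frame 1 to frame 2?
(-0.5, 0.0)

The brown hexagon was at (9.0, 1.0) in frame 1 and (8.5, 1.0) in frame 2.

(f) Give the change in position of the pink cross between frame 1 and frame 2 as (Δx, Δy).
(-0.6, 0.8)

The pink cross was at (8.1, 8.1) in frame 1 and (7.5, 8.9) in frame 2.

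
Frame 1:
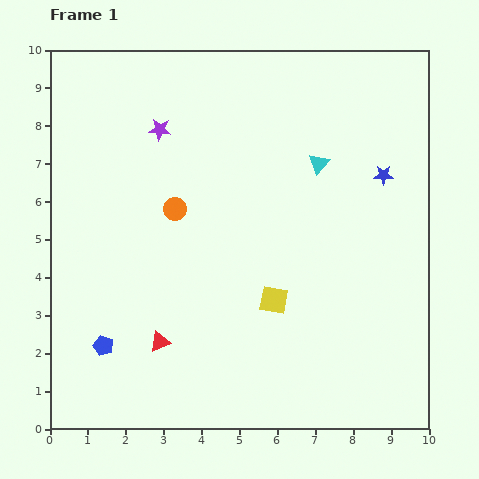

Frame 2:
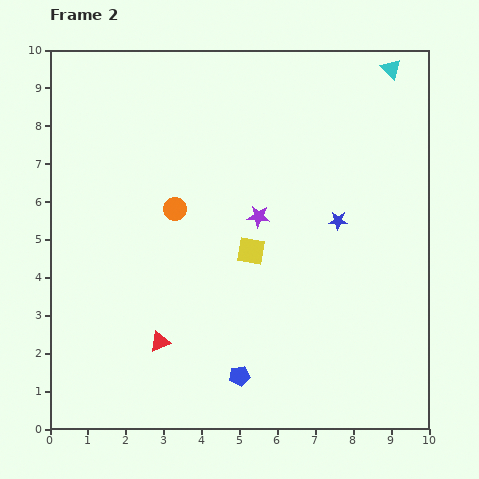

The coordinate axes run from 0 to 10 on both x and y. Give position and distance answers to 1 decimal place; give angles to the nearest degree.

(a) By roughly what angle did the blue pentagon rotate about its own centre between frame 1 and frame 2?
29° counter-clockwise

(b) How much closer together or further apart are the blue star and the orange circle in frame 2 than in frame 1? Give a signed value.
-1.3

Distance in frame 1: 5.6. Distance in frame 2: 4.3.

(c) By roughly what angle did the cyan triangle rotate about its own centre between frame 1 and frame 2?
26° counter-clockwise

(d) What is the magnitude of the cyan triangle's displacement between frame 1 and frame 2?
3.1

The cyan triangle moved from (7.1, 7.0) to (9.0, 9.5), a distance of √(1.9² + 2.5²) ≈ 3.1.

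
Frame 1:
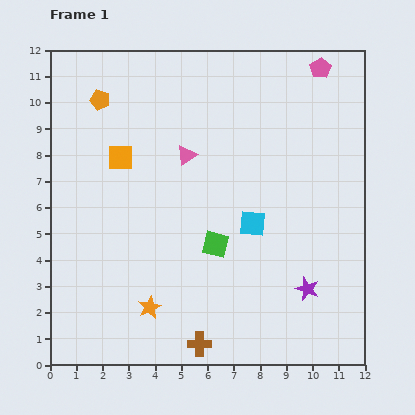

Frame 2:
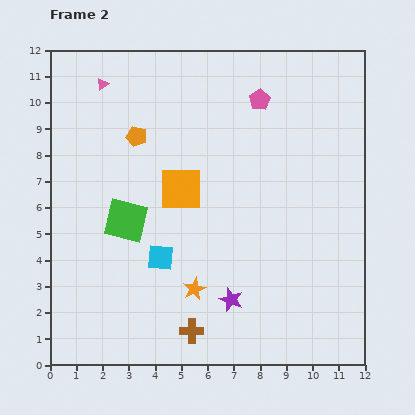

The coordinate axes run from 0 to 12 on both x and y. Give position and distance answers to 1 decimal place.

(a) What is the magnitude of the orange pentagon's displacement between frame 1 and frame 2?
2.0

The orange pentagon moved from (1.9, 10.1) to (3.3, 8.7), a distance of √(1.4² + 1.4²) ≈ 2.0.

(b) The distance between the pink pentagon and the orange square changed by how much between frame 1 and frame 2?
-3.8

Distance in frame 1: 8.3. Distance in frame 2: 4.5.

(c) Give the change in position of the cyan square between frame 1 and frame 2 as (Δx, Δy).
(-3.5, -1.3)

The cyan square was at (7.7, 5.4) in frame 1 and (4.2, 4.1) in frame 2.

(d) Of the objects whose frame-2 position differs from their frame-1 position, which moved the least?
the brown cross

(moved 0.6)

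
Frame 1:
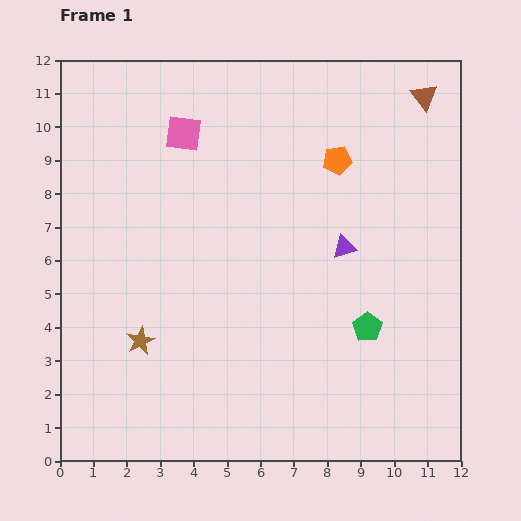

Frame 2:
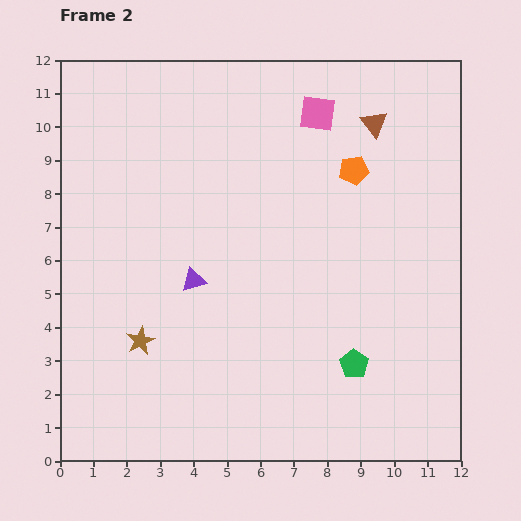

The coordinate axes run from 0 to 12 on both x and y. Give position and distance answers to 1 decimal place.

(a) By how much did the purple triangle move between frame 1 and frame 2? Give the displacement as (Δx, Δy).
(-4.5, -1.0)

The purple triangle was at (8.5, 6.4) in frame 1 and (4.0, 5.4) in frame 2.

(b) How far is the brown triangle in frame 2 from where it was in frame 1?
1.7

The brown triangle moved from (10.9, 10.9) to (9.4, 10.1), a distance of √(1.5² + 0.8²) ≈ 1.7.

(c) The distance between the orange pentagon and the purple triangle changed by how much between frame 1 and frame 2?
+3.2

Distance in frame 1: 2.6. Distance in frame 2: 5.8.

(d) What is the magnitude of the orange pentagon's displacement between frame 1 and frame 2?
0.6

The orange pentagon moved from (8.3, 9.0) to (8.8, 8.7), a distance of √(0.5² + 0.3²) ≈ 0.6.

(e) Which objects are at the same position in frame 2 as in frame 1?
the brown star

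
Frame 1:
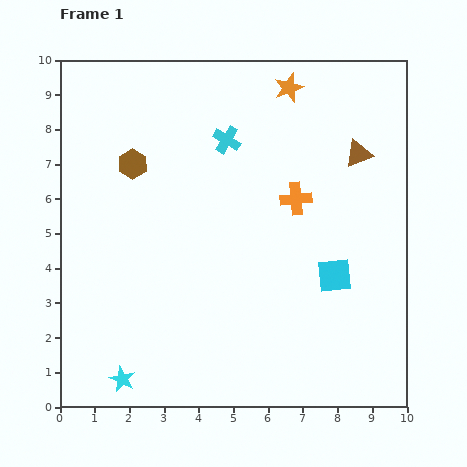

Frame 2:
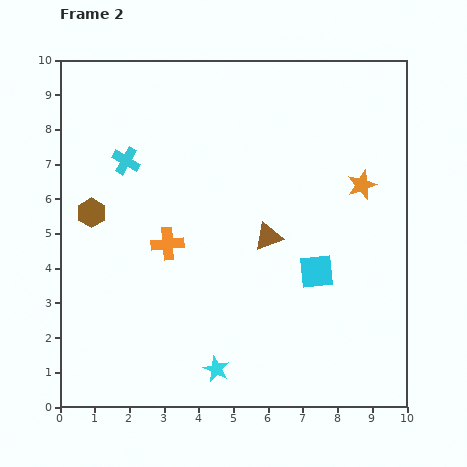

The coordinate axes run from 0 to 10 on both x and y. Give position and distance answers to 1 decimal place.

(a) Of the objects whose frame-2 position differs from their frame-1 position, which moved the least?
the cyan square

(moved 0.5)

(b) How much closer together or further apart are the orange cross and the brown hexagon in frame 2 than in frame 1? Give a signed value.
-2.4

Distance in frame 1: 4.8. Distance in frame 2: 2.4.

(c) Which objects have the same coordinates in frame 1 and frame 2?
none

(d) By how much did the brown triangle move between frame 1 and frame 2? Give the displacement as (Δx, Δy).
(-2.6, -2.4)

The brown triangle was at (8.6, 7.3) in frame 1 and (6.0, 4.9) in frame 2.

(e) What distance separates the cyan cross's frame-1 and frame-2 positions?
3.0

The cyan cross moved from (4.8, 7.7) to (1.9, 7.1), a distance of √(2.9² + 0.6²) ≈ 3.0.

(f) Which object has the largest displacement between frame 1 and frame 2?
the orange cross

(moved 3.9; next 3.5)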